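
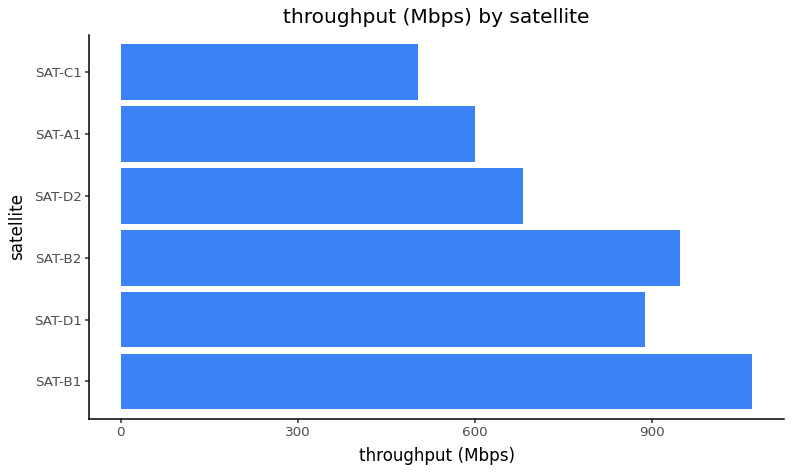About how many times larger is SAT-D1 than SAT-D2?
≈ 1.29×

SAT-D1 ≈ 900, SAT-D2 ≈ 700; 900/700 ≈ 1.29.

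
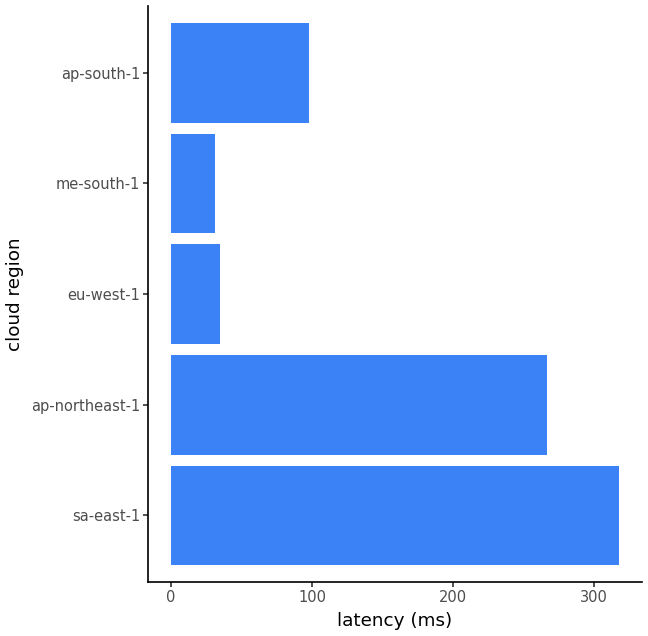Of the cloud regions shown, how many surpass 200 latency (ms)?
2

Above 200: sa-east-1, ap-northeast-1.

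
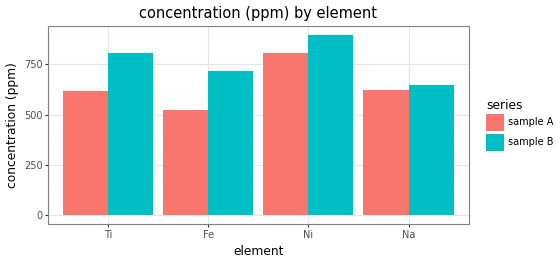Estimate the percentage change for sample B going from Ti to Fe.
≈ -12.5%

Ti ≈ 800, Fe ≈ 700; (700 − 800) / 800 ≈ -12.5%.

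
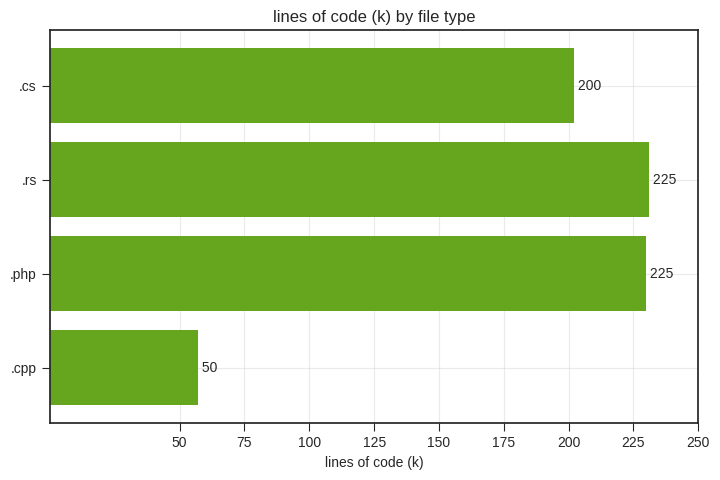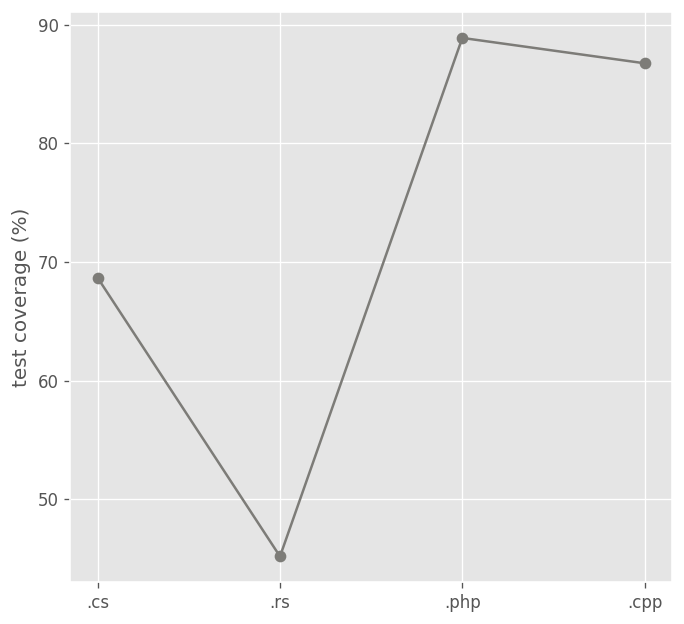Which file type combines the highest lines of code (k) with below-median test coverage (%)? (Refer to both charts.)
Chart 2 median test coverage (%) ≈ 80; below-median file types: .cs, .rs. Among those, .rs has the highest lines of code (k) (≈ 225).

.rs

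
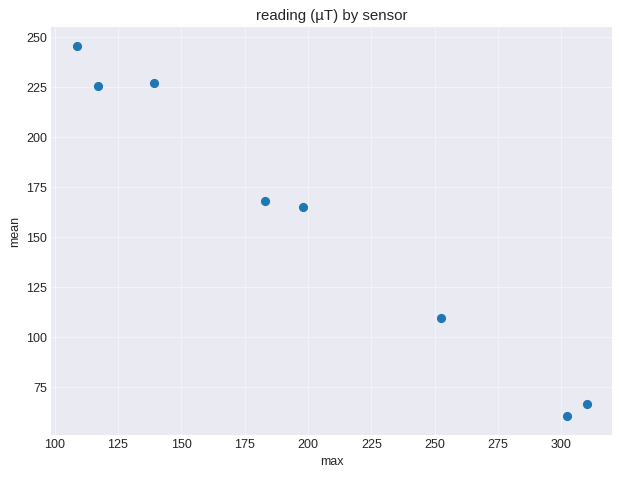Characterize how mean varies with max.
negative, strong

Points are negatively correlated; strong (|r| ≈ 1.0).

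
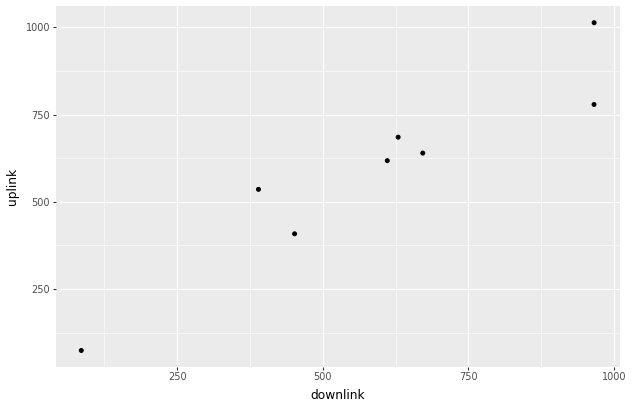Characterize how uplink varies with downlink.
Points are positively correlated; strong (|r| ≈ 0.9).

positive, strong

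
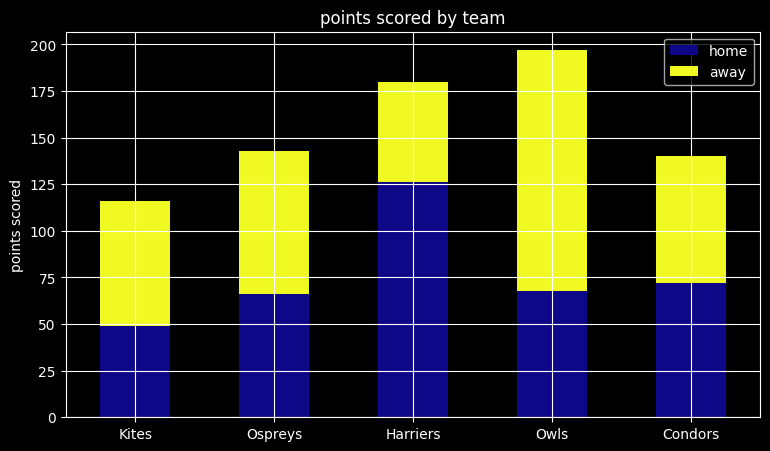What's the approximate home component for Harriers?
home top ≈ 120, bottom ≈ 0; segment ≈ 120.

≈ 120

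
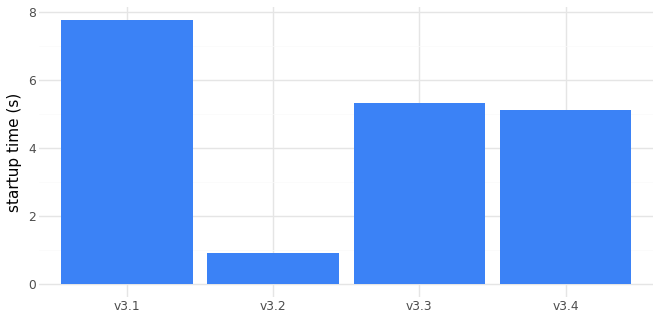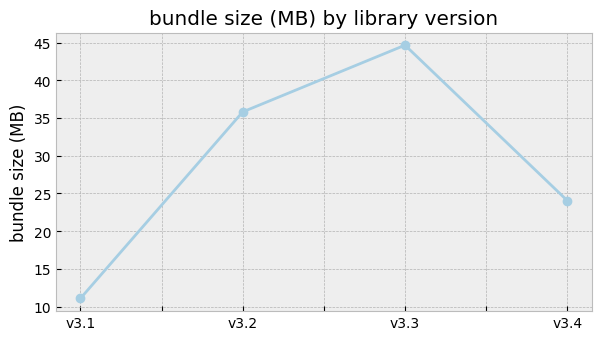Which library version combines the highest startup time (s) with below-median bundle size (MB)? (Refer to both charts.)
v3.1

Chart 2 median bundle size (MB) ≈ 30; below-median library versions: v3.1, v3.4. Among those, v3.1 has the highest startup time (s) (≈ 8).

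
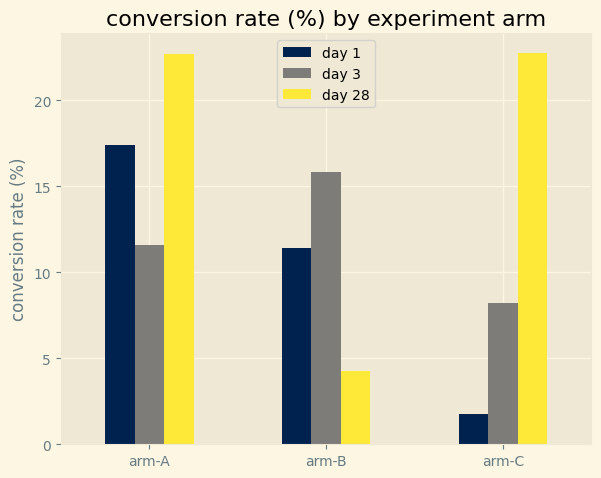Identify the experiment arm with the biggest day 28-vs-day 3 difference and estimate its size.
arm-C: day 28 ≈ 22, day 3 ≈ 8 → gap ≈ 14. Next-largest (arm-B) is only ≈ 12.

arm-C, ≈ 14 %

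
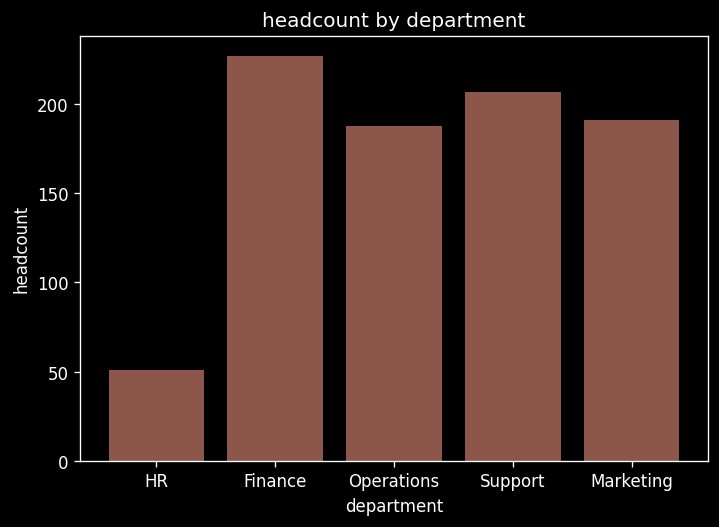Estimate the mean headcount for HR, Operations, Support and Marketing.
≈ 160

(60 + 180 + 200 + 200) / 4 ≈ 160.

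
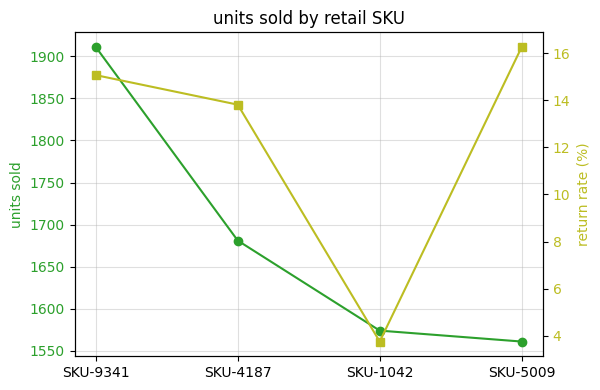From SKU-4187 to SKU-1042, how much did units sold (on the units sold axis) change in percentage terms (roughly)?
≈ -8.8%

SKU-4187 ≈ 1700, SKU-1042 ≈ 1550; (1550 − 1700) / 1700 ≈ -8.8%.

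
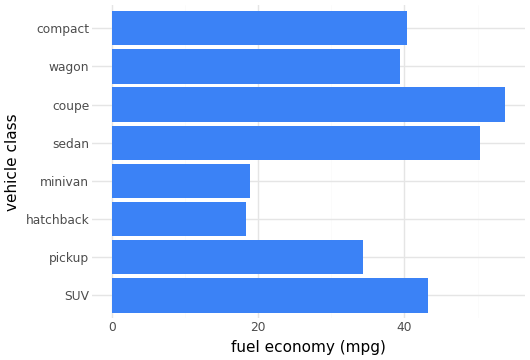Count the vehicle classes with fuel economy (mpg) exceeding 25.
Above 25: SUV, pickup, sedan, coupe, wagon, compact.

6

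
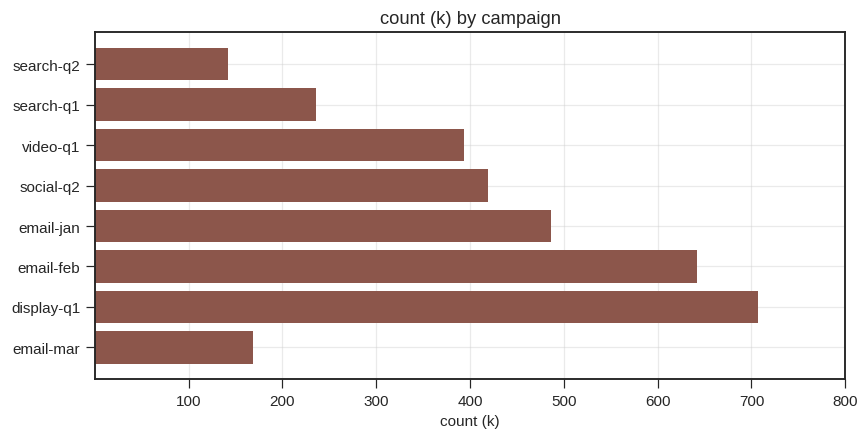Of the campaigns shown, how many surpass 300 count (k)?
5

Above 300: video-q1, social-q2, email-jan, email-feb, display-q1.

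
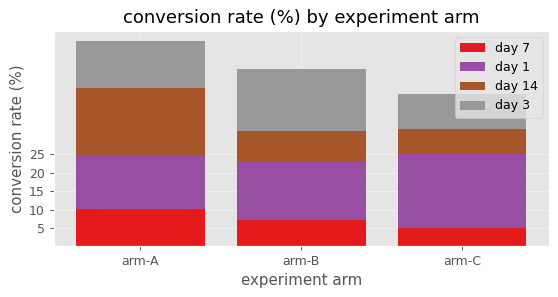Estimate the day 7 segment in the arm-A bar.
day 7 top ≈ 10, bottom ≈ 0; segment ≈ 10.

≈ 10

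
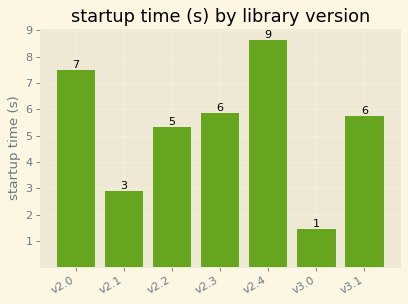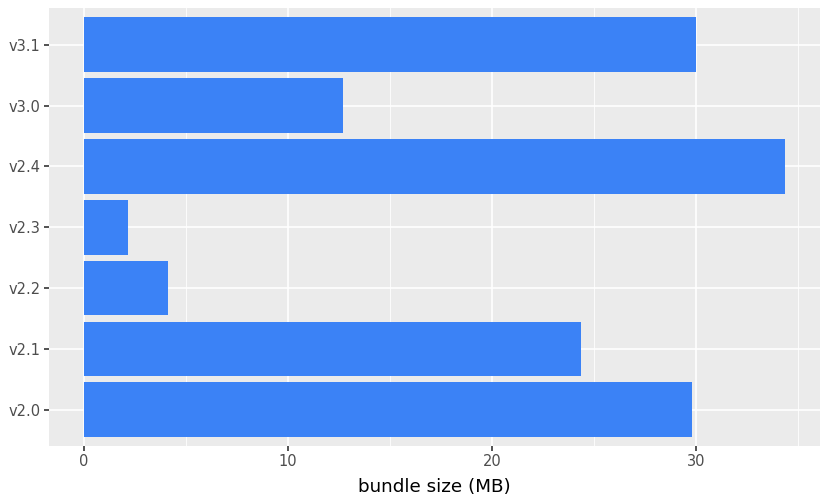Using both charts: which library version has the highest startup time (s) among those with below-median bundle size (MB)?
v2.3

Chart 2 median bundle size (MB) ≈ 25; below-median library versions: v2.2, v2.3, v3.0. Among those, v2.3 has the highest startup time (s) (≈ 6).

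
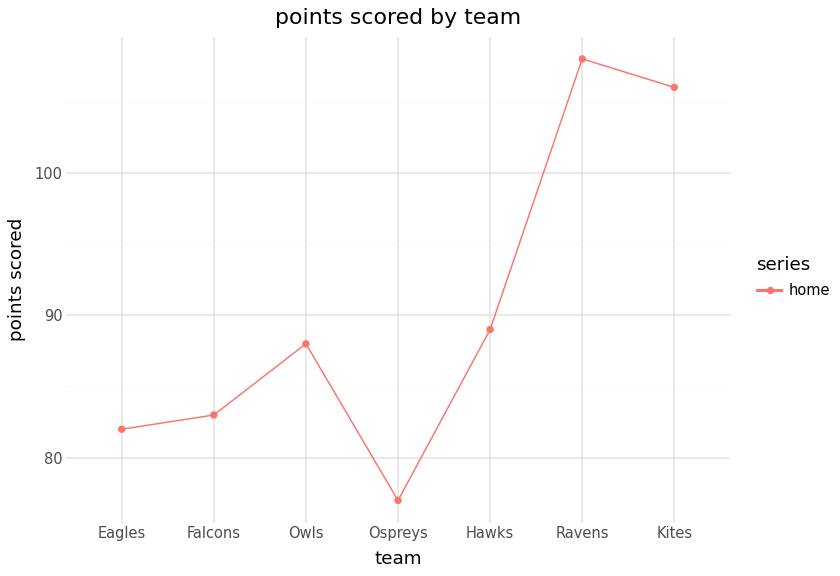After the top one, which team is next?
Top 3: Ravens ≈ 110, Kites ≈ 105, Hawks ≈ 90.

Kites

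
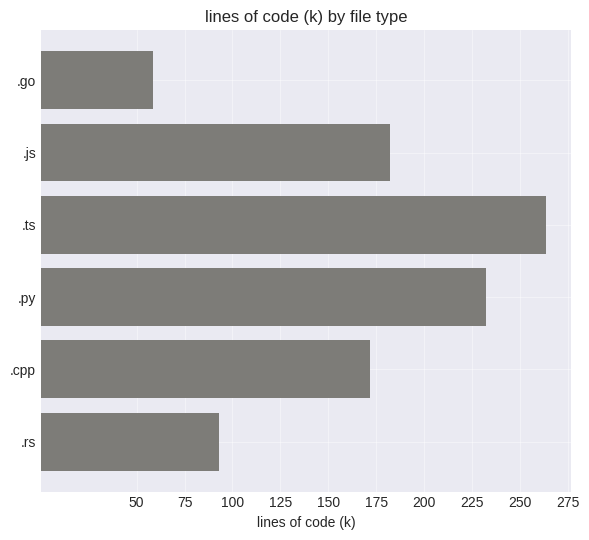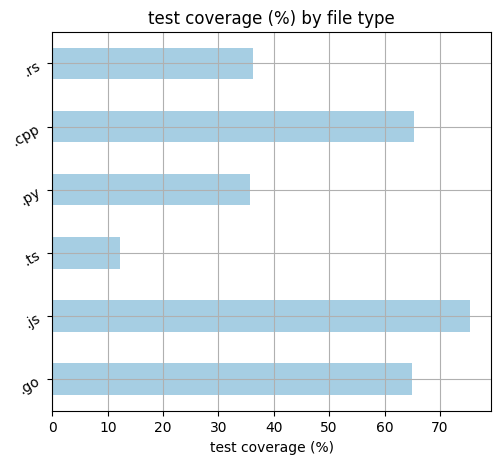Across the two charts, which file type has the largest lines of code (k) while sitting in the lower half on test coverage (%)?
.ts

Chart 2 median test coverage (%) ≈ 50; below-median file types: .ts, .py, .rs. Among those, .ts has the highest lines of code (k) (≈ 275).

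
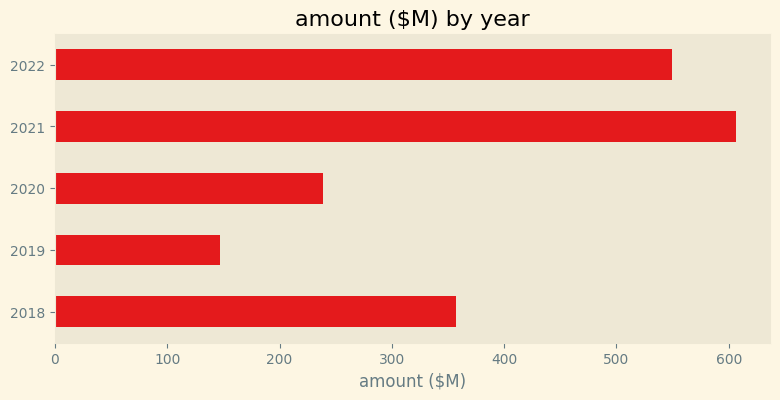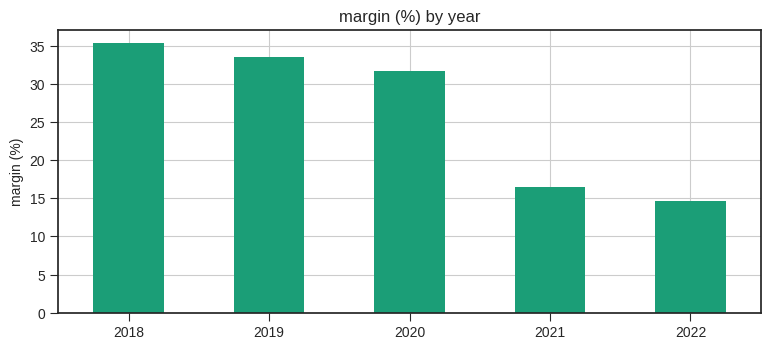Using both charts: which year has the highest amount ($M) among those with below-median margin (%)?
Chart 2 median margin (%) ≈ 30; below-median years: 2021, 2022. Among those, 2021 has the highest amount ($M) (≈ 600).

2021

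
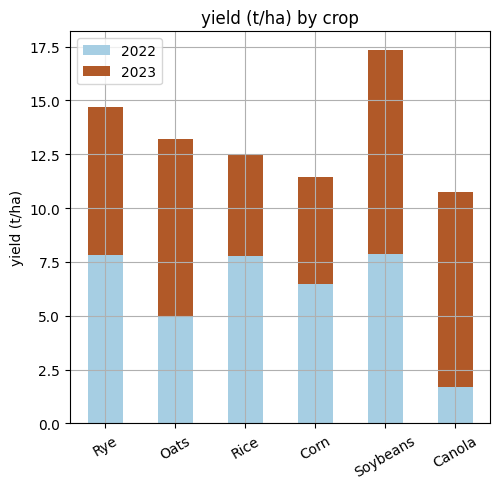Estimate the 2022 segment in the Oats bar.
2022 top ≈ 4, bottom ≈ 0; segment ≈ 4.

≈ 4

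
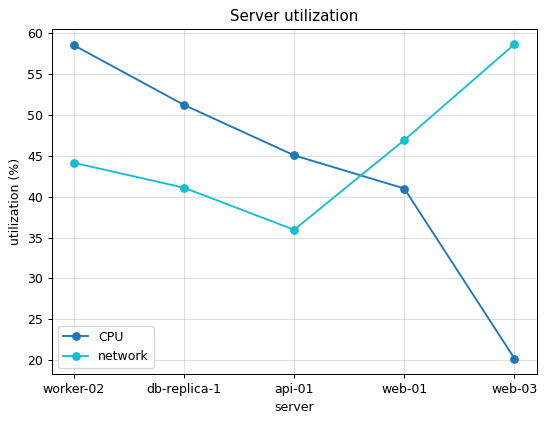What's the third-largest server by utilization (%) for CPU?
api-01

Top 4 for CPU: worker-02 ≈ 60, db-replica-1 ≈ 50, api-01 ≈ 45, web-01 ≈ 40.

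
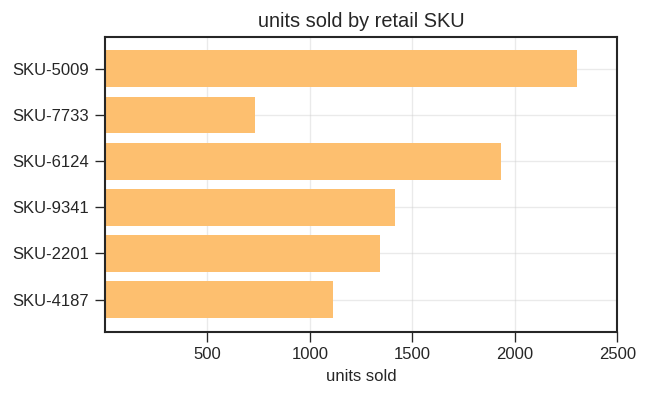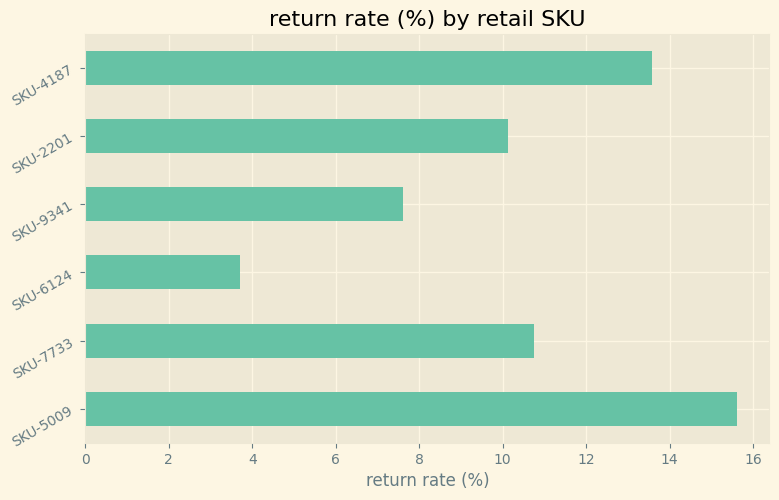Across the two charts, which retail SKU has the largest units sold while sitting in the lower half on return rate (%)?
Chart 2 median return rate (%) ≈ 10; below-median retail SKUs: SKU-6124, SKU-9341, SKU-2201. Among those, SKU-6124 has the highest units sold (≈ 2000).

SKU-6124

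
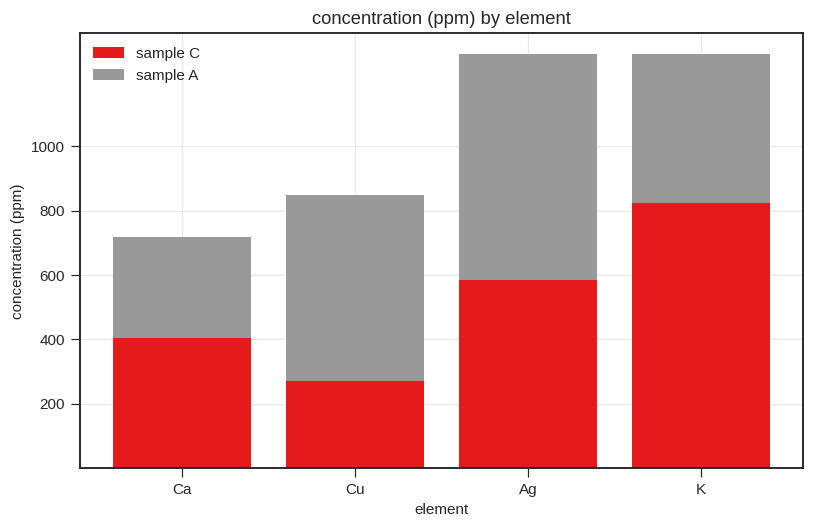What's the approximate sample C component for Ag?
≈ 600

sample C top ≈ 600, bottom ≈ 0; segment ≈ 600.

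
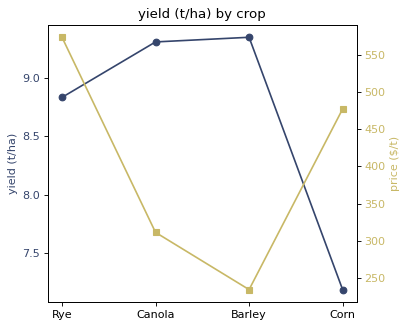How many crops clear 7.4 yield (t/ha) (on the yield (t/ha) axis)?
3

Above 7.4: Rye, Canola, Barley.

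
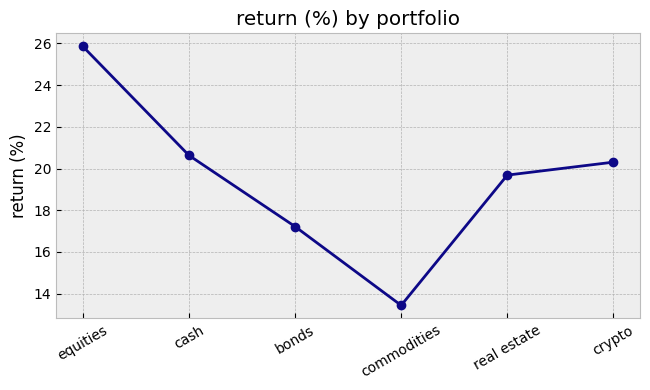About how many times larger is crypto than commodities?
crypto ≈ 20, commodities ≈ 14; 20/14 ≈ 1.43.

≈ 1.43×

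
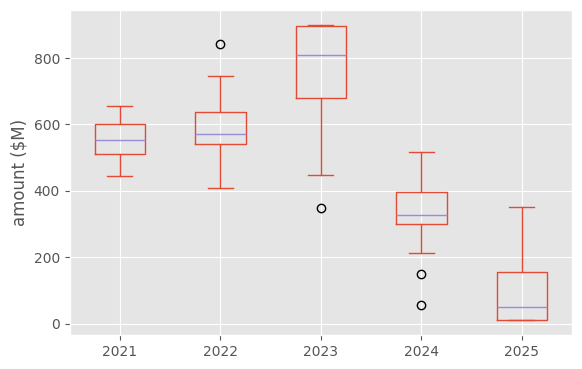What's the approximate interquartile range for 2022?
≈ 100

Q3 ≈ 600, Q1 ≈ 500; IQR ≈ 100.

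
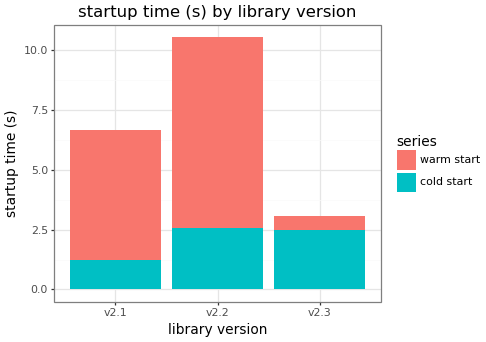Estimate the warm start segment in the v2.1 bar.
warm start top ≈ 7, bottom ≈ 1; segment ≈ 6.

≈ 6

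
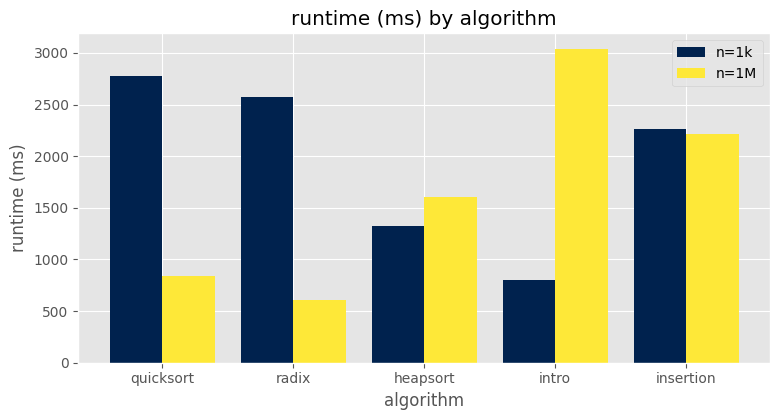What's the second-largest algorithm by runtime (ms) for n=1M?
insertion

Top 3 for n=1M: intro ≈ 3000, insertion ≈ 2000, heapsort ≈ 1500.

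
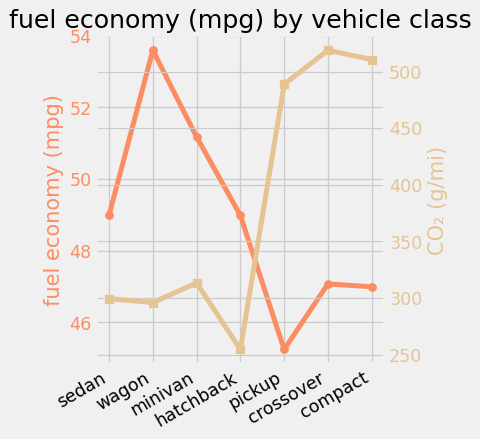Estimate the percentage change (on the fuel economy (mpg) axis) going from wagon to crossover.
wagon ≈ 54, crossover ≈ 47; (47 − 54) / 54 ≈ -13%.

≈ -13%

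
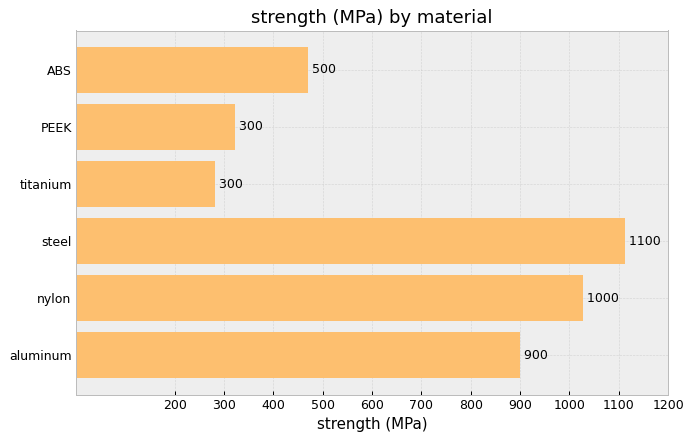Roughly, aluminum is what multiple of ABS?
aluminum ≈ 900, ABS ≈ 500; 900/500 ≈ 1.8.

≈ 1.8×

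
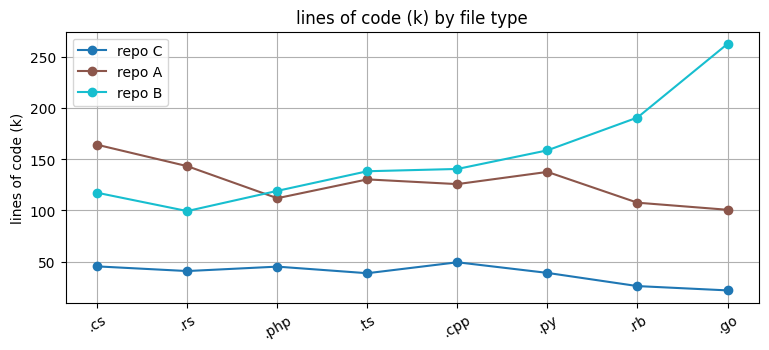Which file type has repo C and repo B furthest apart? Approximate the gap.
.go, ≈ 250 k

.go: repo C ≈ 25, repo B ≈ 275 → gap ≈ 250. Next-largest (.rb) is only ≈ 175.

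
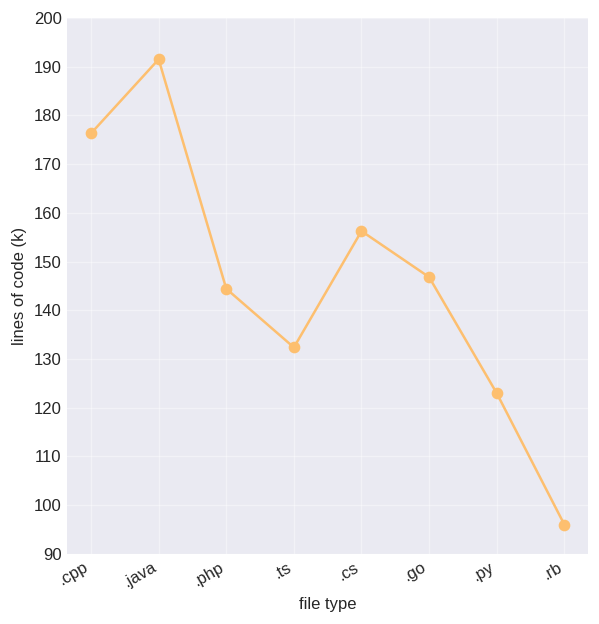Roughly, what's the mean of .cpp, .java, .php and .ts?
(180 + 190 + 140 + 130) / 4 ≈ 160.

≈ 160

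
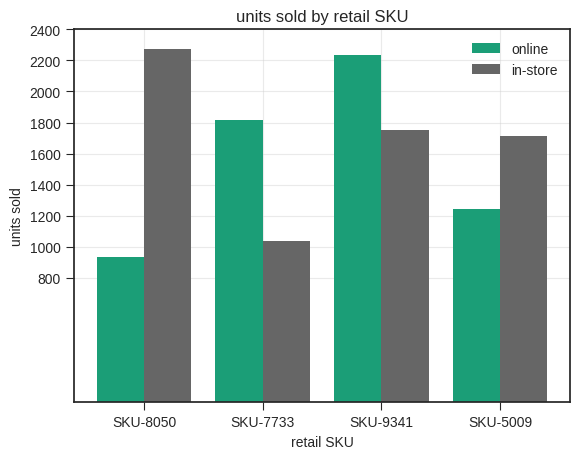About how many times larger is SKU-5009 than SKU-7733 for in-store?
SKU-5009 ≈ 1800, SKU-7733 ≈ 1000; 1800/1000 ≈ 1.8.

≈ 1.8×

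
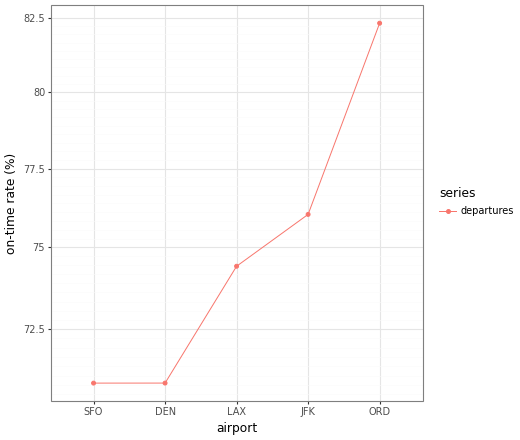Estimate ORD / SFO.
≈ 1.15×

ORD ≈ 82, SFO ≈ 71; 82/71 ≈ 1.15.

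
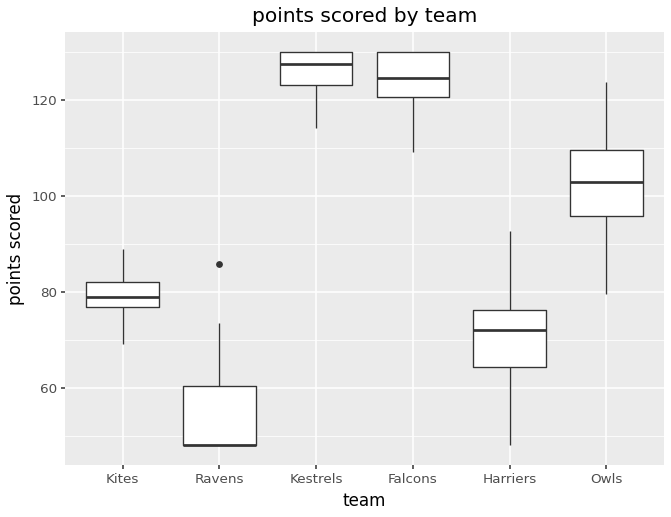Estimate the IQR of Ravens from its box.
≈ 10

Q3 ≈ 60, Q1 ≈ 50; IQR ≈ 10.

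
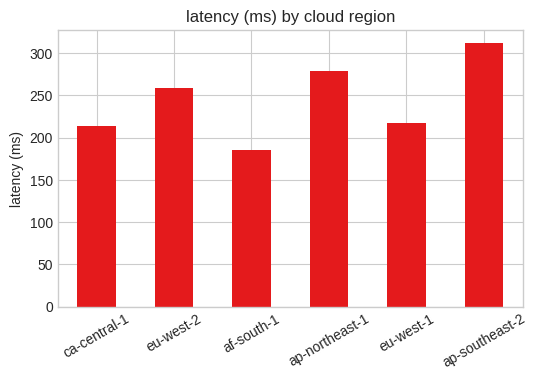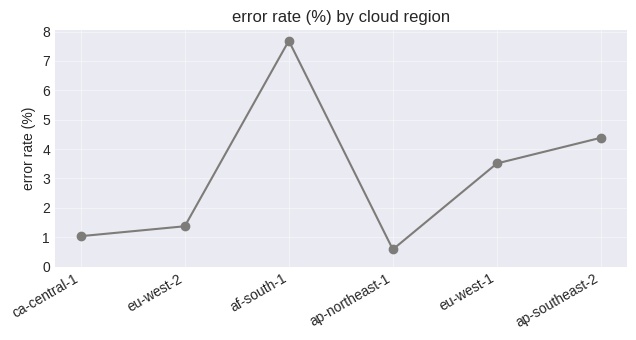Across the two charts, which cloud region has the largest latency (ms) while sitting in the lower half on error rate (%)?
Chart 2 median error rate (%) ≈ 2; below-median cloud regions: ca-central-1, eu-west-2, ap-northeast-1. Among those, ap-northeast-1 has the highest latency (ms) (≈ 300).

ap-northeast-1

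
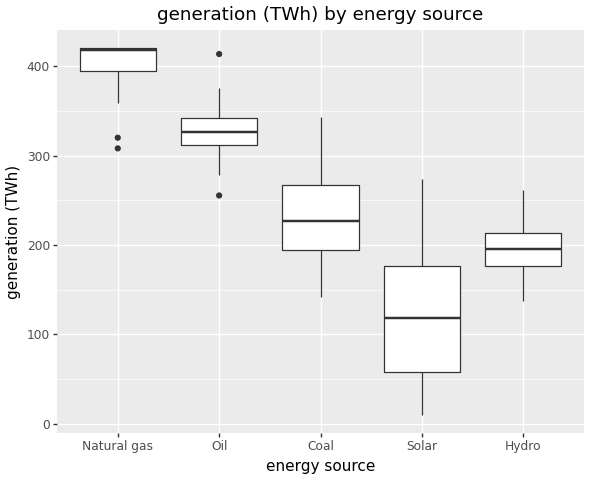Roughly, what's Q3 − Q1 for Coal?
≈ 75

Q3 ≈ 275, Q1 ≈ 200; IQR ≈ 75.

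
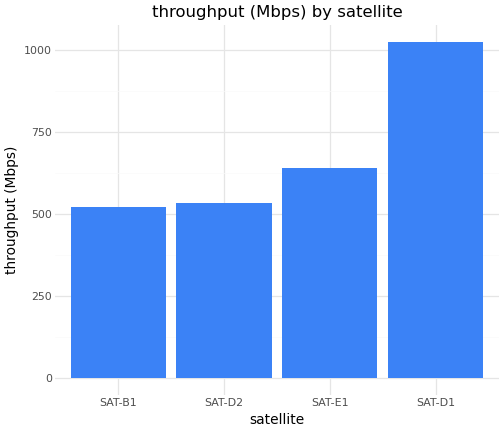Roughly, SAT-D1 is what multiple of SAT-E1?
SAT-D1 ≈ 1000, SAT-E1 ≈ 600; 1000/600 ≈ 1.67.

≈ 1.67×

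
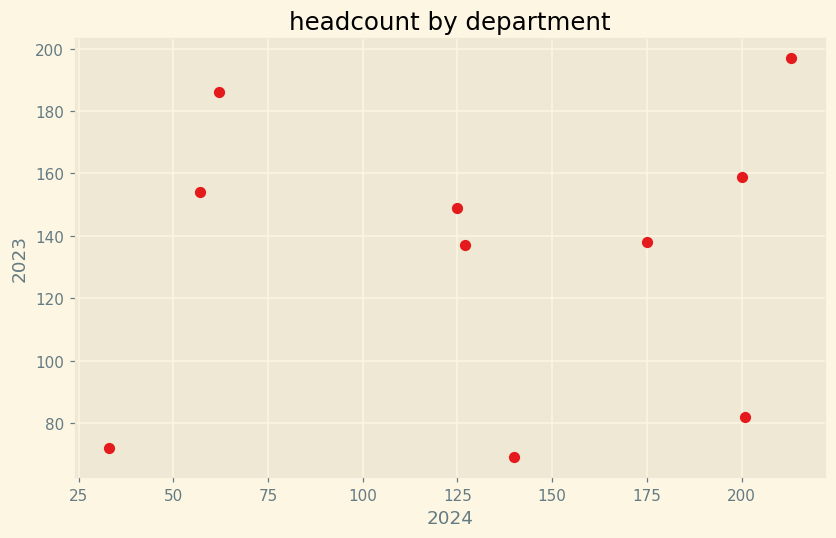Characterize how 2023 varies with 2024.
no clear correlation

Points are roughly uncorrelated; weak (|r| ≈ 0.1).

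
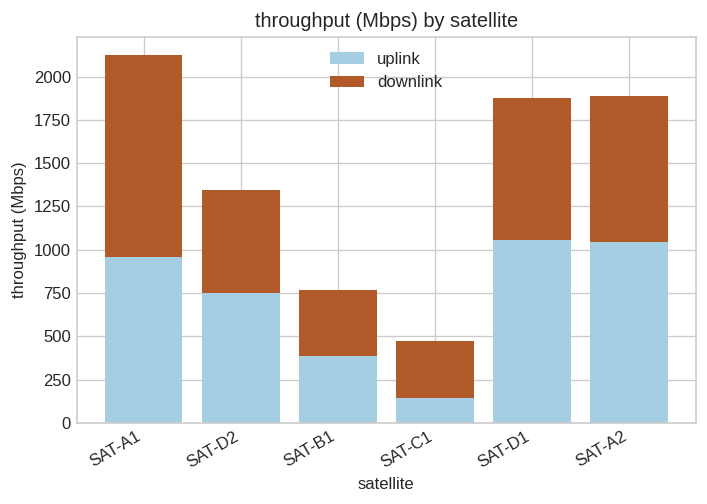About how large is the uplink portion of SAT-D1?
≈ 1000

uplink top ≈ 1000, bottom ≈ 0; segment ≈ 1000.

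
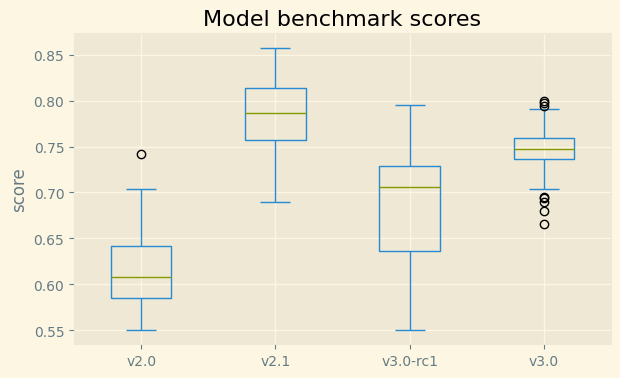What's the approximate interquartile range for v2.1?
≈ 0.06

Q3 ≈ 0.82, Q1 ≈ 0.76; IQR ≈ 0.06.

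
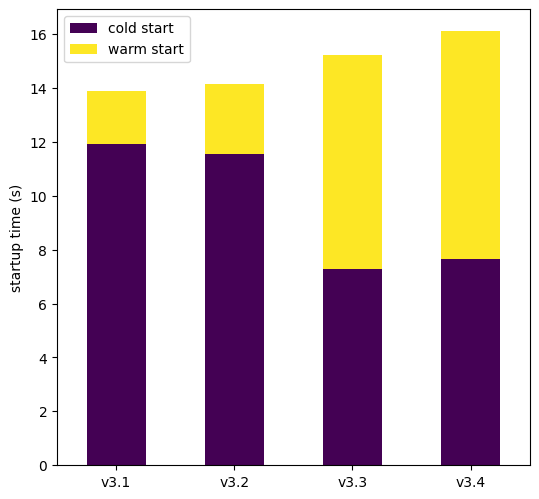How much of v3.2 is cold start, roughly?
cold start top ≈ 12, bottom ≈ 0; segment ≈ 12.

≈ 12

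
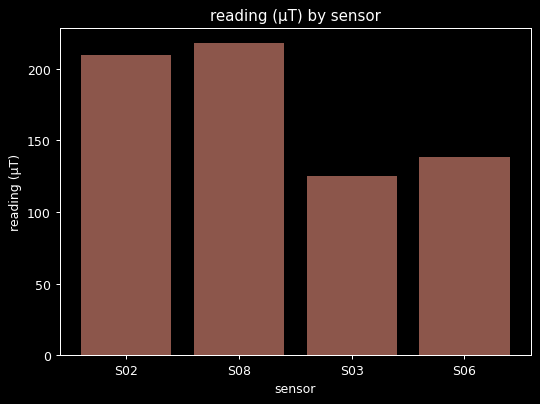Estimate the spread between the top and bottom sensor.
Max S08 ≈ 220, min S03 ≈ 120; range ≈ 100.

≈ 100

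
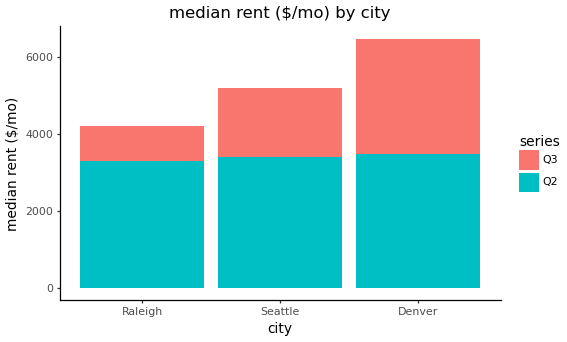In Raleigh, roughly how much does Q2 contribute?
Q2 top ≈ 3000, bottom ≈ 0; segment ≈ 3000.

≈ 3000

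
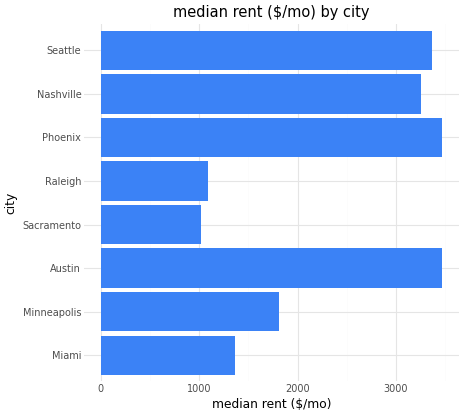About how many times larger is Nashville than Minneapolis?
≈ 1.75×

Nashville ≈ 3500, Minneapolis ≈ 2000; 3500/2000 ≈ 1.75.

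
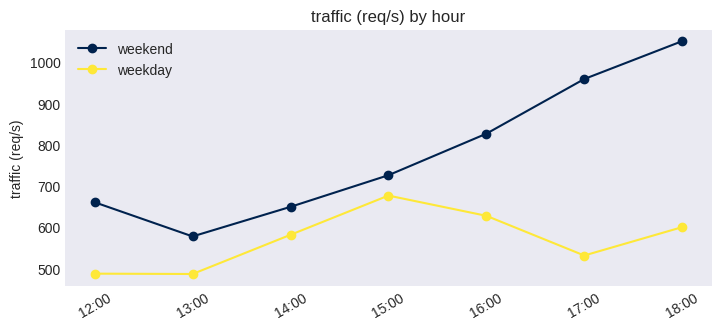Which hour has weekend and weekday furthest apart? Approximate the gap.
18:00: weekend ≈ 1050, weekday ≈ 600 → gap ≈ 450. Next-largest (17:00) is only ≈ 400.

18:00, ≈ 450 req/s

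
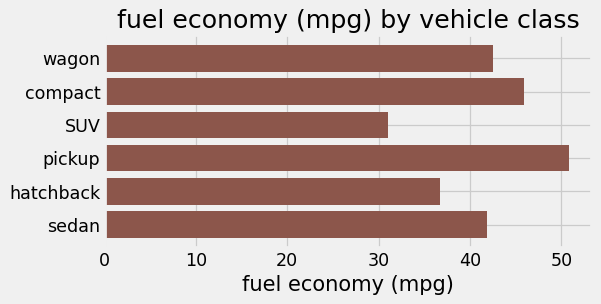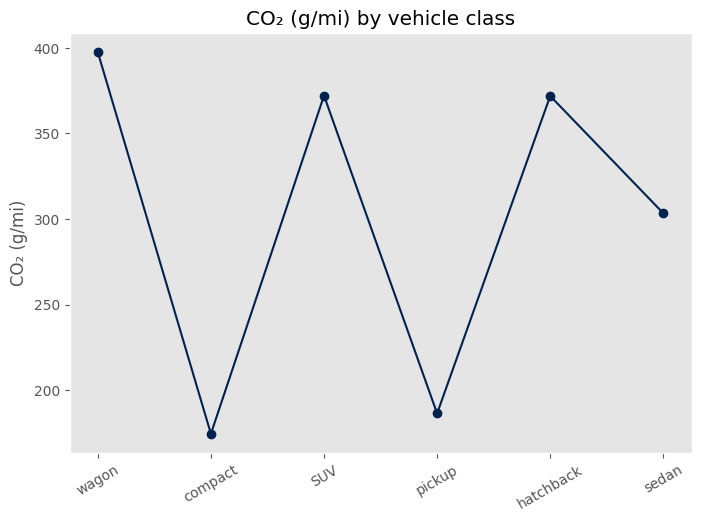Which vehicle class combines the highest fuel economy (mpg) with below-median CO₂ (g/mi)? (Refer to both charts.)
Chart 2 median CO₂ (g/mi) ≈ 350; below-median vehicle classes: compact, pickup, sedan. Among those, pickup has the highest fuel economy (mpg) (≈ 50).

pickup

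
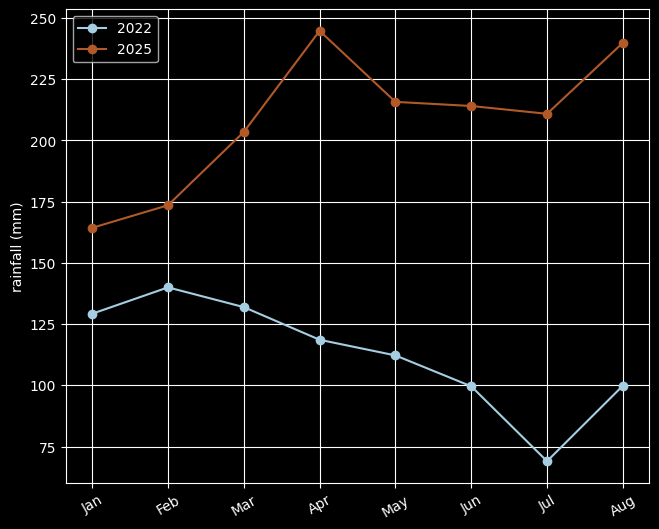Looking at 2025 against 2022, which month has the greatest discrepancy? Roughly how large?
Jul, ≈ 160 mm

Jul: 2025 ≈ 220, 2022 ≈ 60 → gap ≈ 160. Next-largest (Aug) is only ≈ 140.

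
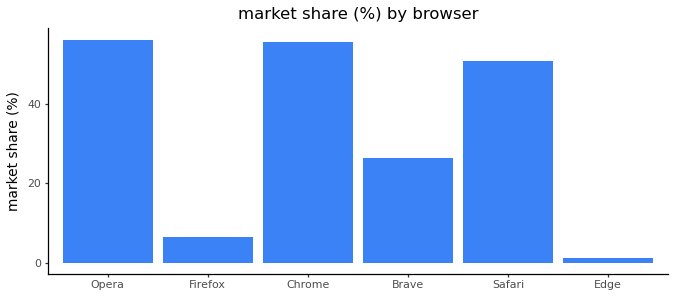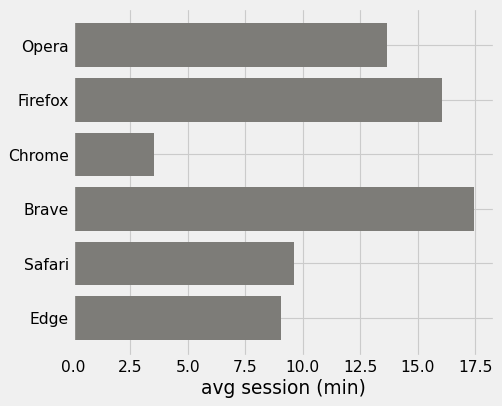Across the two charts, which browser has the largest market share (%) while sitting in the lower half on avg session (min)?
Chart 2 median avg session (min) ≈ 12; below-median browsers: Chrome, Safari, Edge. Among those, Chrome has the highest market share (%) (≈ 60).

Chrome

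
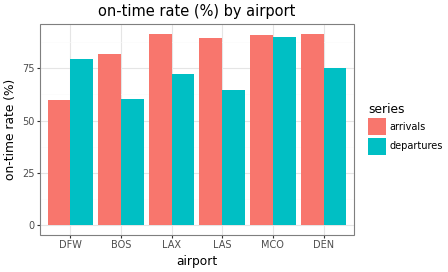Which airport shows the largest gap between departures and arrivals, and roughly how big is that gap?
LAS, ≈ 30 %

LAS: departures ≈ 60, arrivals ≈ 90 → gap ≈ 30. Next-largest (BOS) is only ≈ 20.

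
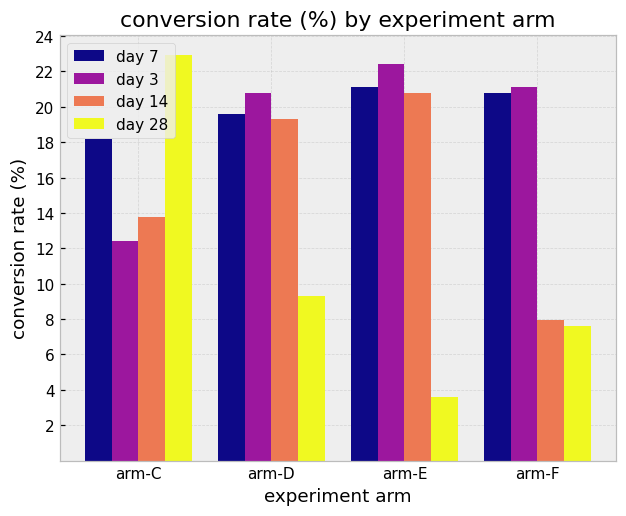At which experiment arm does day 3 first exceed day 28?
arm-D

arm-C: day 3 ≈ 12 vs day 28 ≈ 22 (not yet); arm-D: day 3 ≈ 20 vs day 28 ≈ 10 (first crossover).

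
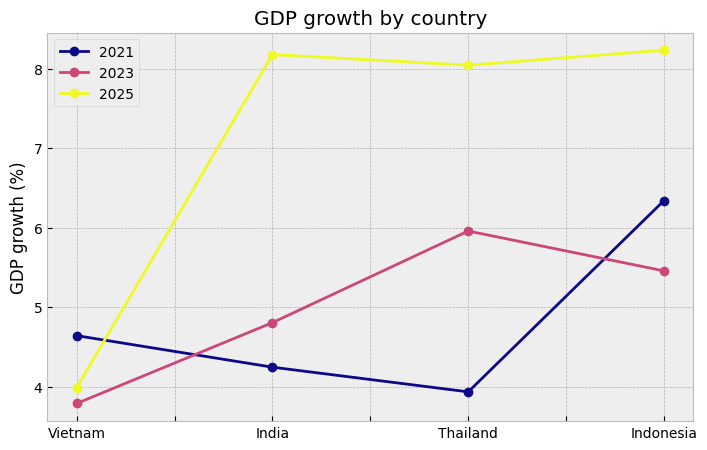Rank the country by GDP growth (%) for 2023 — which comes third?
India

Top 4 for 2023: Thailand ≈ 6.0, Indonesia ≈ 5.5, India ≈ 5.0, Vietnam ≈ 4.0.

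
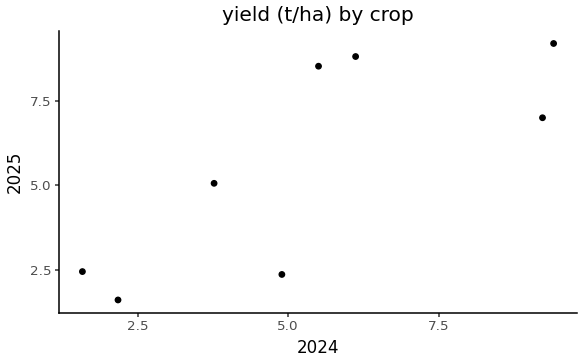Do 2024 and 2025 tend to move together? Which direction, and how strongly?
Points are positively correlated; strong (|r| ≈ 0.8).

positive, strong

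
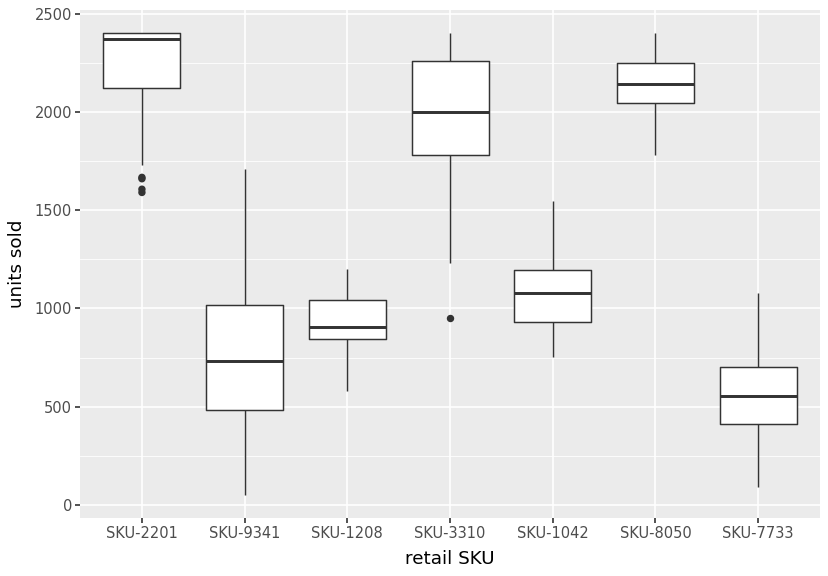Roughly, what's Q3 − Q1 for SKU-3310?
Q3 ≈ 2200, Q1 ≈ 1800; IQR ≈ 400.

≈ 400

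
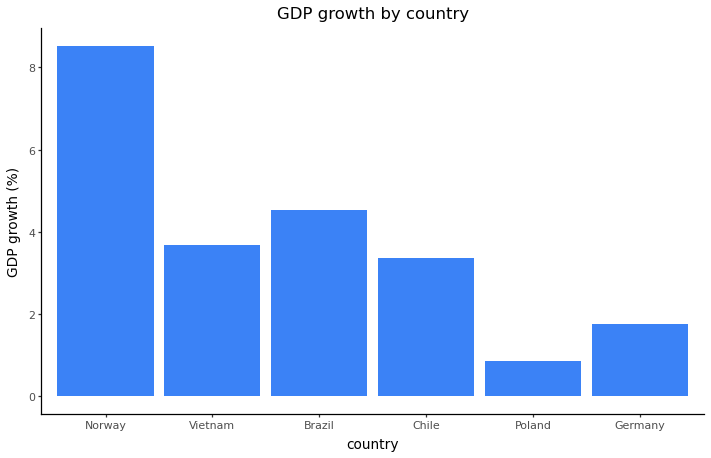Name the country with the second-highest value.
Top 3: Norway ≈ 9, Brazil ≈ 5, Vietnam ≈ 4.

Brazil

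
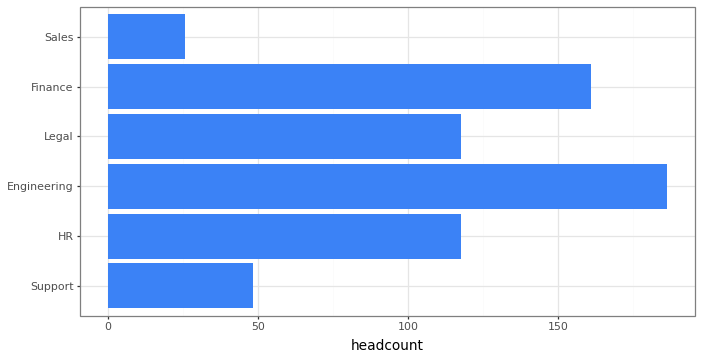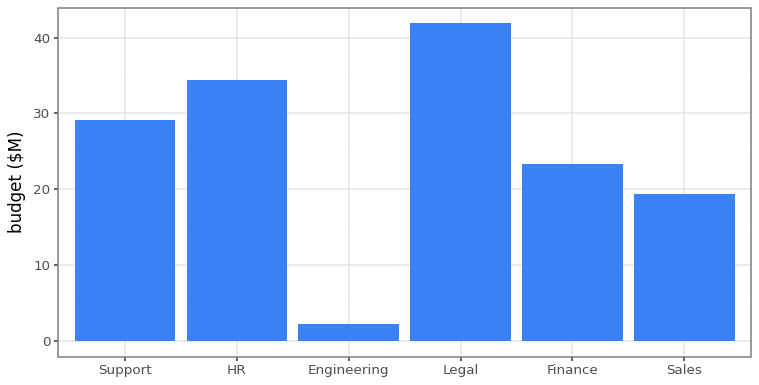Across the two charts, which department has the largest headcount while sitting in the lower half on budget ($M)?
Engineering

Chart 2 median budget ($M) ≈ 25; below-median departments: Engineering, Finance, Sales. Among those, Engineering has the highest headcount (≈ 180).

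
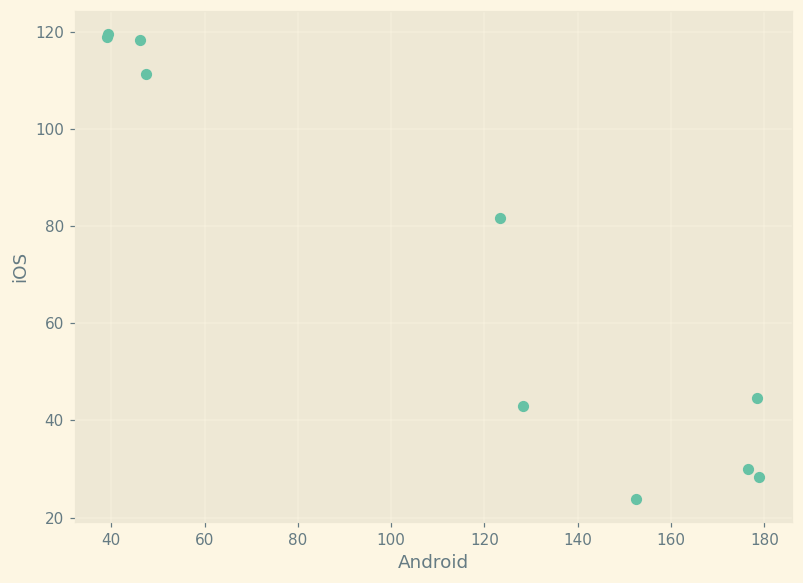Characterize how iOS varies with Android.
negative, strong

Points are negatively correlated; strong (|r| ≈ 1.0).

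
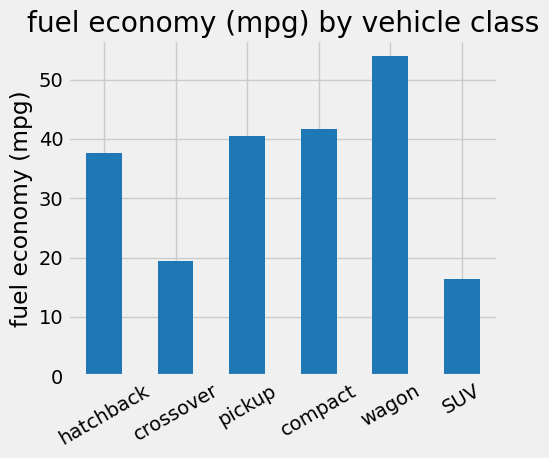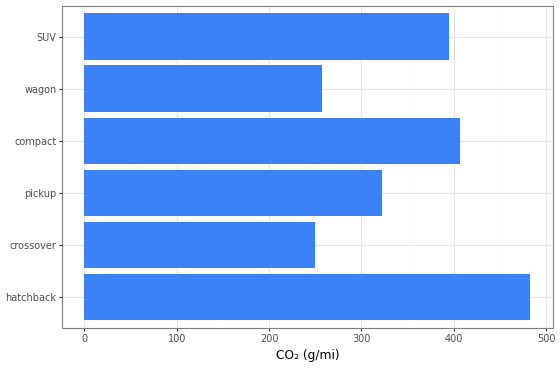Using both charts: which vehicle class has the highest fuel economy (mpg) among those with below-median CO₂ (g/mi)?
wagon

Chart 2 median CO₂ (g/mi) ≈ 350; below-median vehicle classes: crossover, pickup, wagon. Among those, wagon has the highest fuel economy (mpg) (≈ 55).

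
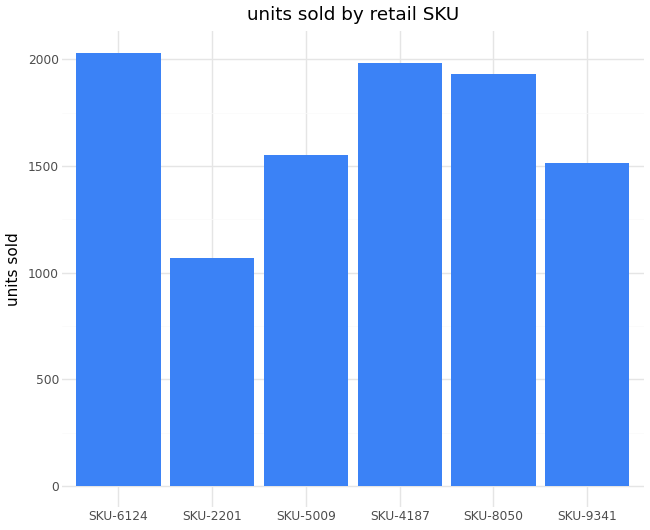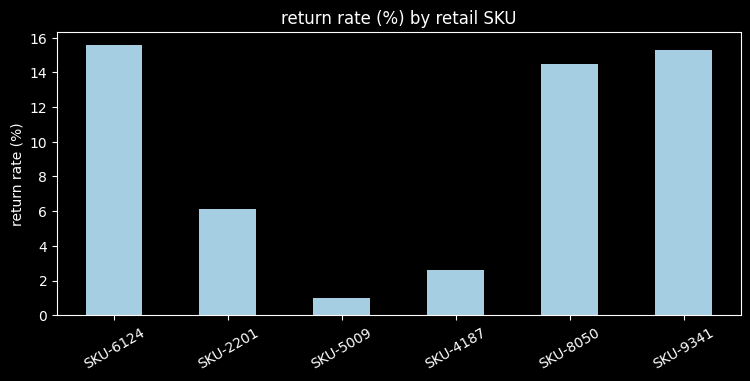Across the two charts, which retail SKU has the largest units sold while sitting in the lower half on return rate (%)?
Chart 2 median return rate (%) ≈ 10; below-median retail SKUs: SKU-2201, SKU-5009, SKU-4187. Among those, SKU-4187 has the highest units sold (≈ 2000).

SKU-4187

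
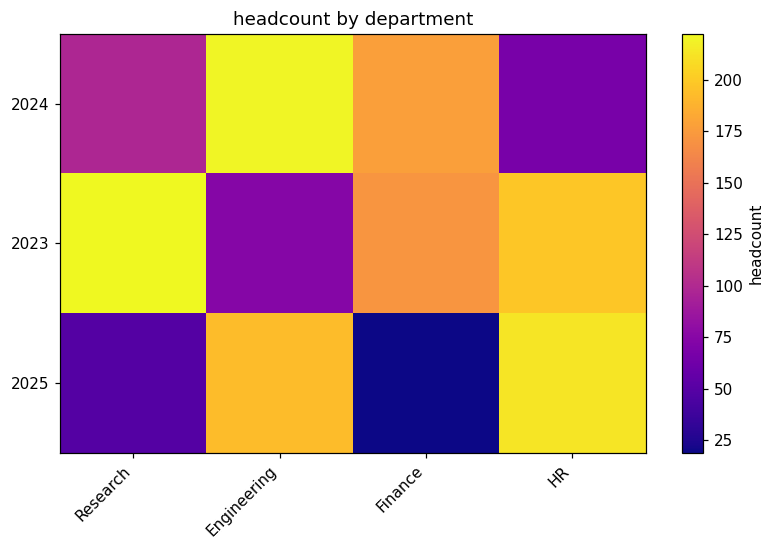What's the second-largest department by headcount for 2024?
Top 3 for 2024: Engineering ≈ 220, Finance ≈ 180, Research ≈ 100.

Finance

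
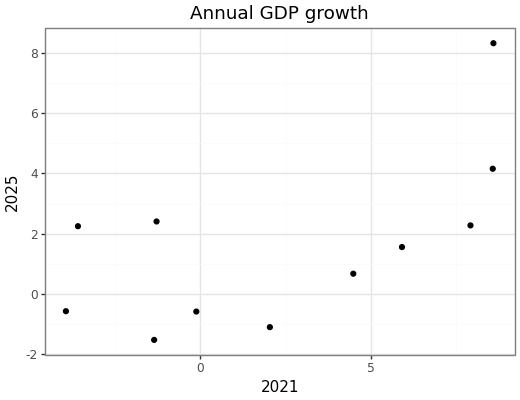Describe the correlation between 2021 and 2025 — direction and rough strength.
positive, moderate

Points are positively correlated; moderate (|r| ≈ 0.6).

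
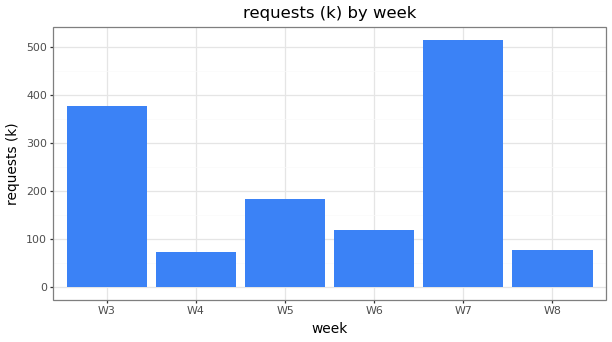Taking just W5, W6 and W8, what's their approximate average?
≈ 133

(200 + 100 + 100) / 3 ≈ 133.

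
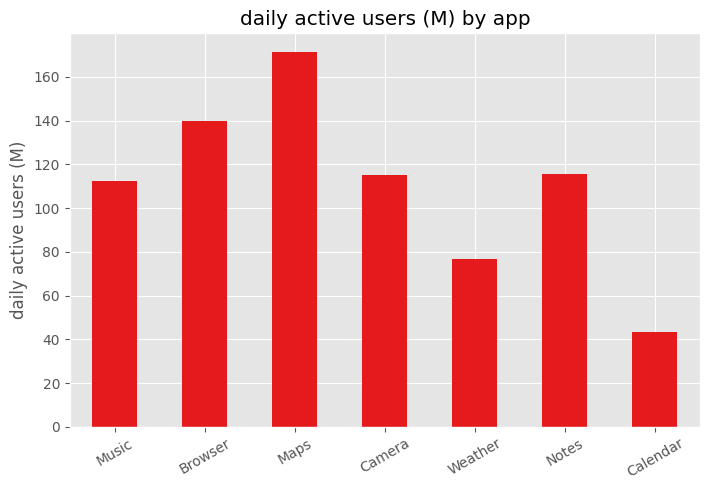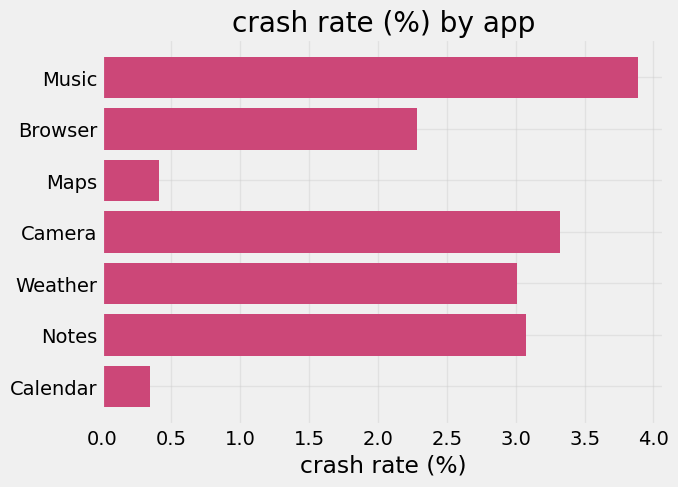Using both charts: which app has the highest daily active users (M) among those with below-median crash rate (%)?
Maps

Chart 2 median crash rate (%) ≈ 3; below-median apps: Browser, Maps, Calendar. Among those, Maps has the highest daily active users (M) (≈ 180).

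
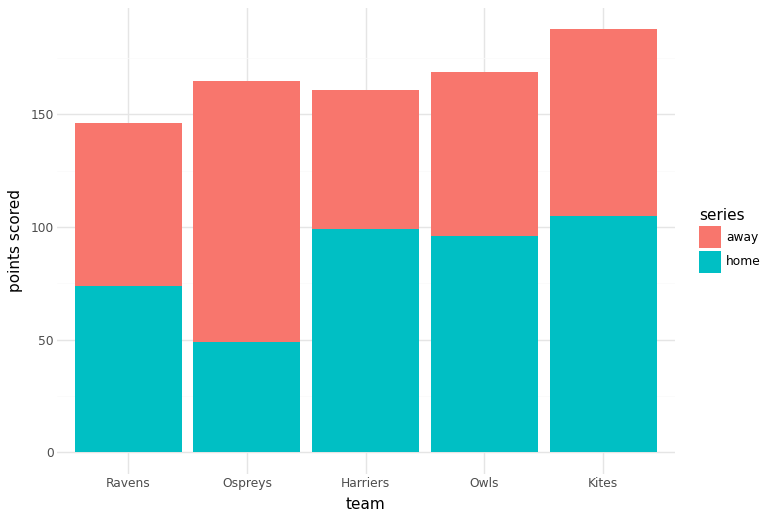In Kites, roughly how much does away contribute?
≈ 80

away top ≈ 180, bottom ≈ 100; segment ≈ 80.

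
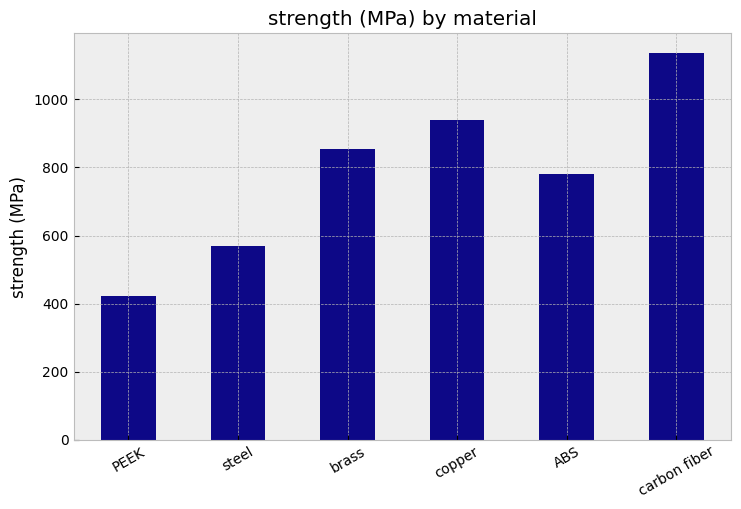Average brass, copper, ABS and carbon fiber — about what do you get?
≈ 925

(900 + 900 + 800 + 1100) / 4 ≈ 925.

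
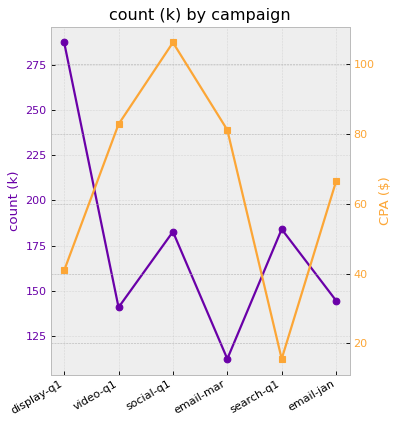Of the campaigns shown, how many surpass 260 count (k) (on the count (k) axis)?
Above 260: display-q1.

1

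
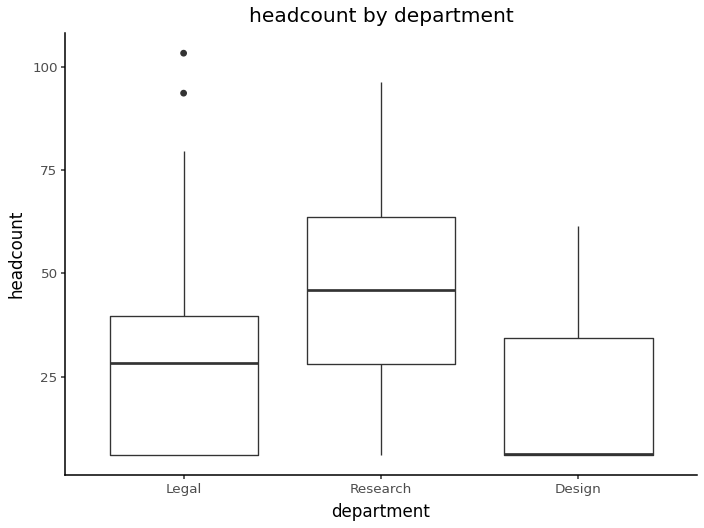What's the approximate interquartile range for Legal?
Q3 ≈ 40, Q1 ≈ 5; IQR ≈ 35.

≈ 35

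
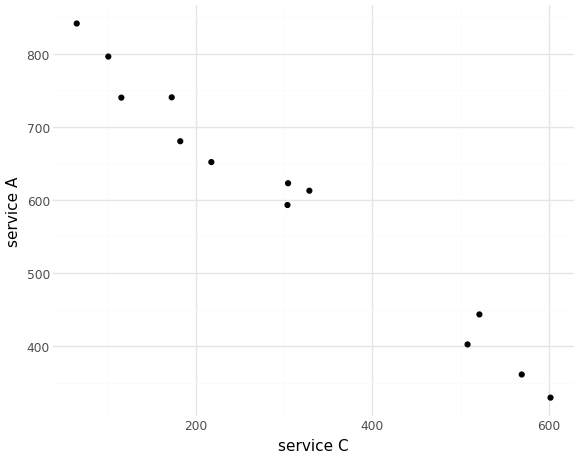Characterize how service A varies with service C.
negative, strong

Points are negatively correlated; strong (|r| ≈ 1.0).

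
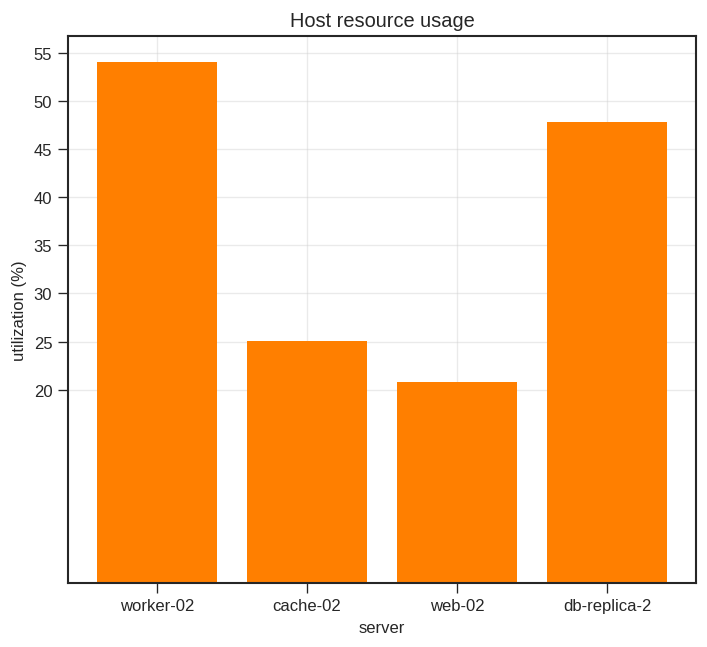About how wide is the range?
≈ 35

Max worker-02 ≈ 55, min web-02 ≈ 20; range ≈ 35.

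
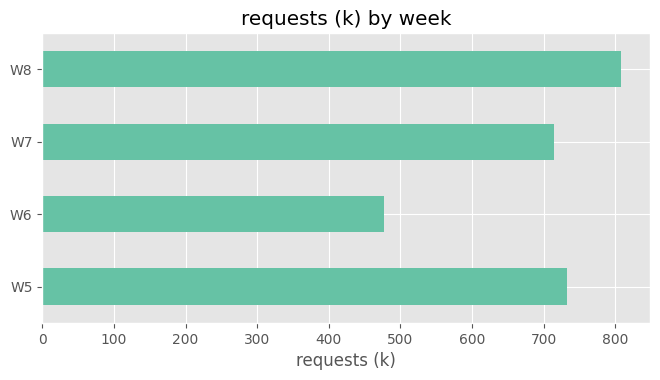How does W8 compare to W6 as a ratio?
≈ 1.6×

W8 ≈ 800, W6 ≈ 500; 800/500 ≈ 1.6.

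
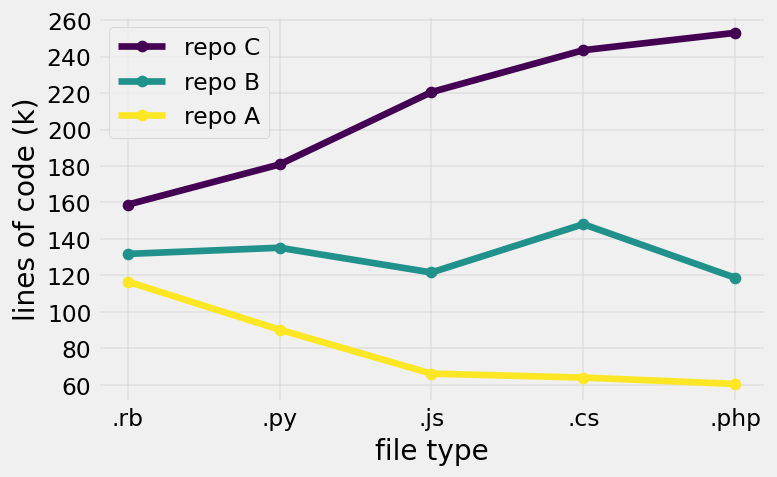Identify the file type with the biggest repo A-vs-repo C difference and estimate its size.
.php, ≈ 200 k

.php: repo A ≈ 60, repo C ≈ 260 → gap ≈ 200. Next-largest (.cs) is only ≈ 180.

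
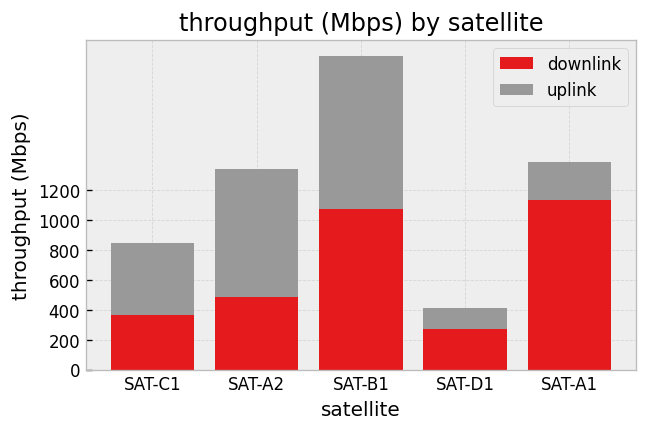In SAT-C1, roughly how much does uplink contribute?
uplink top ≈ 800, bottom ≈ 400; segment ≈ 400.

≈ 400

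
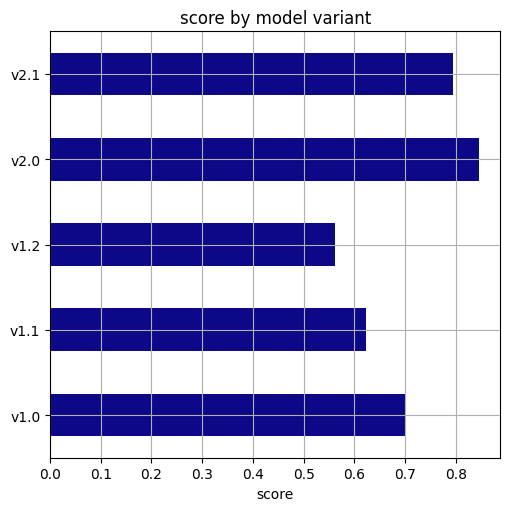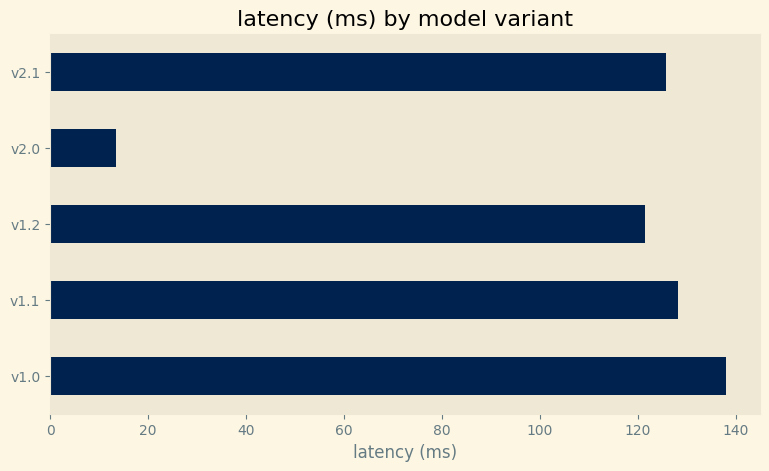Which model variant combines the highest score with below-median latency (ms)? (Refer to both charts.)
Chart 2 median latency (ms) ≈ 120; below-median model variants: v1.2, v2.0. Among those, v2.0 has the highest score (≈ 0.8).

v2.0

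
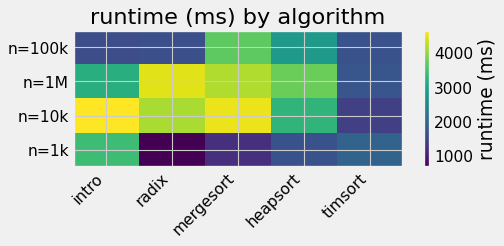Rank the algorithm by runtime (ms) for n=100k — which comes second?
heapsort

Top 3 for n=100k: mergesort ≈ 3500, heapsort ≈ 3000, timsort ≈ 1500.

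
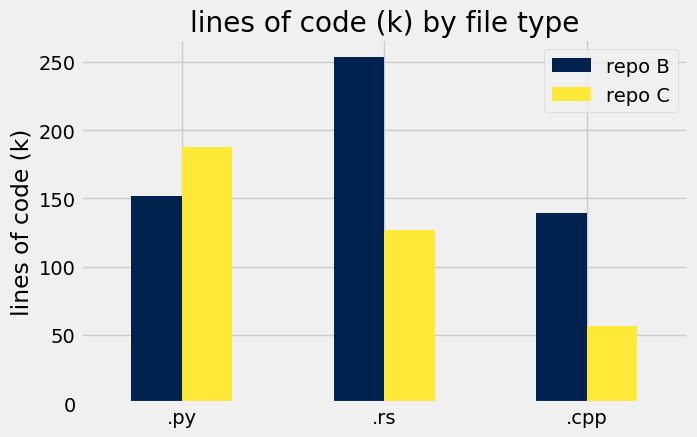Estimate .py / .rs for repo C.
.py ≈ 200, .rs ≈ 125; 200/125 ≈ 1.6.

≈ 1.6×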